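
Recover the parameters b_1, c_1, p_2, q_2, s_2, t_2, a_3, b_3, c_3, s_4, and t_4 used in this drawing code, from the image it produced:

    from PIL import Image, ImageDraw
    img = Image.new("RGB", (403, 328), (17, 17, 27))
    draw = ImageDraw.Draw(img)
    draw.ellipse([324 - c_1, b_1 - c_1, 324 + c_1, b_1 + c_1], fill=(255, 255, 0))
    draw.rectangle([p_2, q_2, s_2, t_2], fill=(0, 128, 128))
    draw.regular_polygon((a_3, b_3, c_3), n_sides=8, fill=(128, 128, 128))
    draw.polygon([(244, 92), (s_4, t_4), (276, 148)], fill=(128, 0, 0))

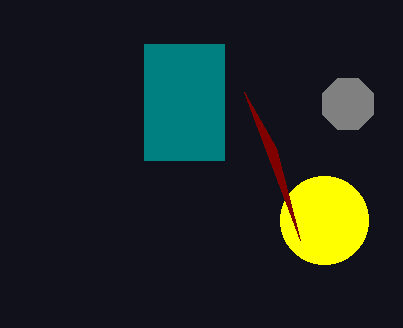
b_1 = 220
c_1 = 44
p_2 = 144
q_2 = 44
s_2 = 224
t_2 = 160
a_3 = 348
b_3 = 104
c_3 = 28
s_4 = 300
t_4 = 240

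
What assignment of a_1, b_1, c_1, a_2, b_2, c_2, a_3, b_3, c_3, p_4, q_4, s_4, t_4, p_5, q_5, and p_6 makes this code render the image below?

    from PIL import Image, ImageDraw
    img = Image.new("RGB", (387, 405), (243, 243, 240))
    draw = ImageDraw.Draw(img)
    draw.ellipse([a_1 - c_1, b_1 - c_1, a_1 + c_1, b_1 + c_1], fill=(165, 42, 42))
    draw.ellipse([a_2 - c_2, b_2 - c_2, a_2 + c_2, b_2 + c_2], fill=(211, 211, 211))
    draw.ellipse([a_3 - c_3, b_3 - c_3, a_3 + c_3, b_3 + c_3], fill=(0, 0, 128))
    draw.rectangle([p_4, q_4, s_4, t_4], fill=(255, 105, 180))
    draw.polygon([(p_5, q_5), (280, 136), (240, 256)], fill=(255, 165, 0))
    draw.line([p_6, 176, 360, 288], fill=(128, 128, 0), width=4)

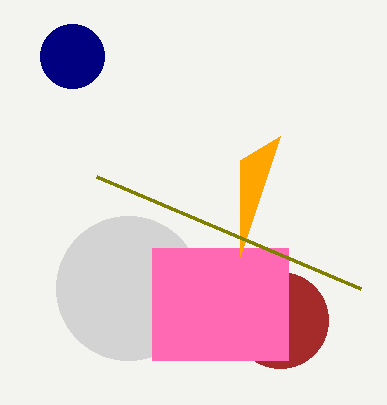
a_1 = 280, b_1 = 320, c_1 = 48, a_2 = 128, b_2 = 288, c_2 = 72, a_3 = 72, b_3 = 56, c_3 = 32, p_4 = 152, q_4 = 248, s_4 = 288, t_4 = 360, p_5 = 240, q_5 = 160, p_6 = 96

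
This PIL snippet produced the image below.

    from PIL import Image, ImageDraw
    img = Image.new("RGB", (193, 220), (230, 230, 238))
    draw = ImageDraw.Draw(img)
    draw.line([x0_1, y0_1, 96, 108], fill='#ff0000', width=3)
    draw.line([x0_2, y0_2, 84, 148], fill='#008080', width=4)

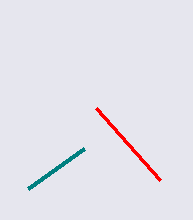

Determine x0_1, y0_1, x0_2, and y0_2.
x0_1 = 160, y0_1 = 180, x0_2 = 28, y0_2 = 188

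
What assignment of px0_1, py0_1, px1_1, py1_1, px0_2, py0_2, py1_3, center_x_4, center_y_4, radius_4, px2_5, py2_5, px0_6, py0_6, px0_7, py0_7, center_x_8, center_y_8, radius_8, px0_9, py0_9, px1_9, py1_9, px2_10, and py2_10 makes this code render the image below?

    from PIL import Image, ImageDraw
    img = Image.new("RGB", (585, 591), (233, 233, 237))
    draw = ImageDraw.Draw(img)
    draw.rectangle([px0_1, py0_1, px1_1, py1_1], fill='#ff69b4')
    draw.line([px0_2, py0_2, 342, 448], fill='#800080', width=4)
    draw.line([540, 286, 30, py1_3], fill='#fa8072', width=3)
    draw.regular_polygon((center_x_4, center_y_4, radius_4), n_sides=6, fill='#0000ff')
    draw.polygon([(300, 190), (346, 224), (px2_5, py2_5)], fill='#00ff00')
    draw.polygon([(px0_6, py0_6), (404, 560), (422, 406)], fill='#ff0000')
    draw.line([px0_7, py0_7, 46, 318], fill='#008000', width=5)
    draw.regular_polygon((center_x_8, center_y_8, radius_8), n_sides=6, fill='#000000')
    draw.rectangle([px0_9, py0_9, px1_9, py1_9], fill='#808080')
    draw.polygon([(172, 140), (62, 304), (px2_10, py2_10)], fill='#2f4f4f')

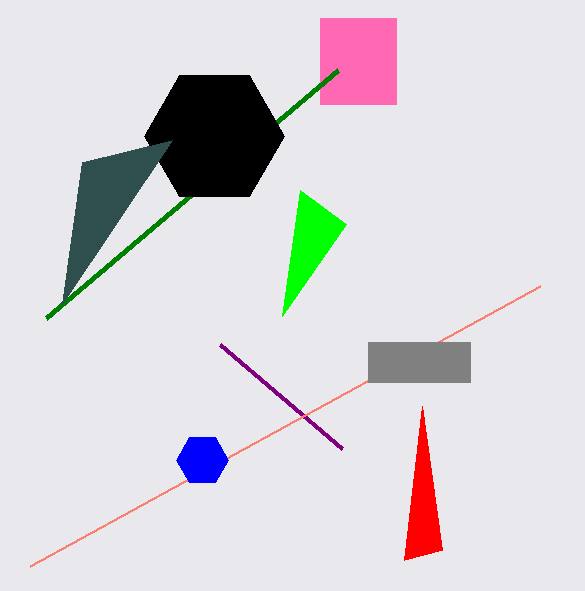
px0_1 = 320; py0_1 = 18; px1_1 = 396; py1_1 = 104; px0_2 = 220; py0_2 = 344; py1_3 = 566; center_x_4 = 202; center_y_4 = 460; radius_4 = 26; px2_5 = 282; py2_5 = 316; px0_6 = 442; py0_6 = 550; px0_7 = 338; py0_7 = 70; center_x_8 = 214; center_y_8 = 136; radius_8 = 70; px0_9 = 368; py0_9 = 342; px1_9 = 470; py1_9 = 382; px2_10 = 82; py2_10 = 162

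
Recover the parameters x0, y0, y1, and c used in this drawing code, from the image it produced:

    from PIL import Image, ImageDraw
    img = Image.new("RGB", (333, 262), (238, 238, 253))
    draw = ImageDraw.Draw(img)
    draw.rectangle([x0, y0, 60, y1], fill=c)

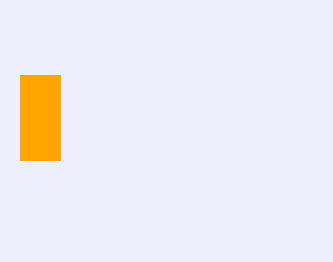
x0 = 20
y0 = 75
y1 = 160
c = 'orange'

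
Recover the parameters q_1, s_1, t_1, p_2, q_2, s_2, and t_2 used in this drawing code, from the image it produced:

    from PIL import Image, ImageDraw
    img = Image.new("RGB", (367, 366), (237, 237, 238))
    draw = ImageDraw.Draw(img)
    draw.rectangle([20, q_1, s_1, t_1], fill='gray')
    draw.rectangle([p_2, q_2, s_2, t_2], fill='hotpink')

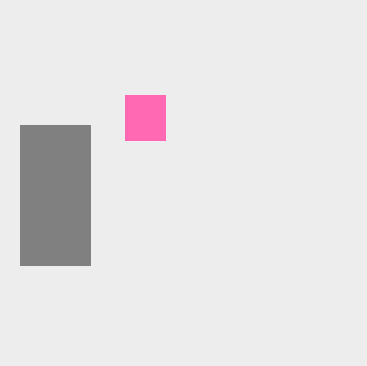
q_1 = 125; s_1 = 90; t_1 = 265; p_2 = 125; q_2 = 95; s_2 = 165; t_2 = 140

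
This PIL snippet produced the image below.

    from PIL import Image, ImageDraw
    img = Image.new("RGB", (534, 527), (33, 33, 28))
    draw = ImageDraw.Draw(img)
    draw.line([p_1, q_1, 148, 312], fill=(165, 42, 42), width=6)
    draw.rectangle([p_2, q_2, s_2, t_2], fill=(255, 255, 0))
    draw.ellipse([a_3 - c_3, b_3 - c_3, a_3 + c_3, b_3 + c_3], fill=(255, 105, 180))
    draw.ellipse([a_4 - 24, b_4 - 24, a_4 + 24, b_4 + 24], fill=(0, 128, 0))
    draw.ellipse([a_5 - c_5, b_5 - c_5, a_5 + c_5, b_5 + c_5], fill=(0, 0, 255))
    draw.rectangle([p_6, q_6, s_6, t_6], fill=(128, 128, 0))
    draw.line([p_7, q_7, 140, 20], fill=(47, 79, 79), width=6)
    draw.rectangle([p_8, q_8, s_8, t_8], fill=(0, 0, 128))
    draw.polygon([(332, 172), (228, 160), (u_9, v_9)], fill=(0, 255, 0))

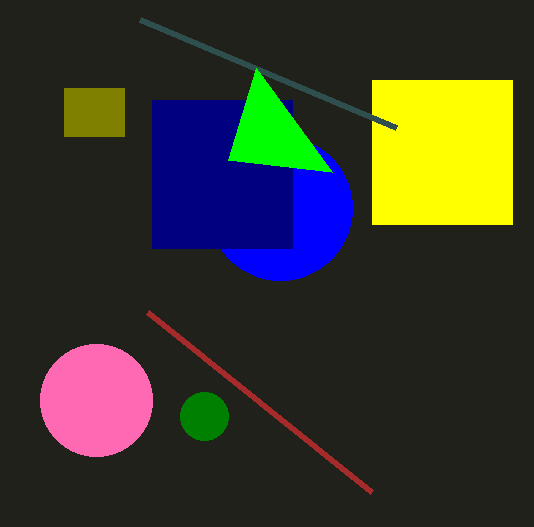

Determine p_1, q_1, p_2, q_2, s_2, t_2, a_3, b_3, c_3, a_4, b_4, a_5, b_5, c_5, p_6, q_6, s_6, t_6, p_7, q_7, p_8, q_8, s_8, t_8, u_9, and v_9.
p_1 = 372; q_1 = 492; p_2 = 372; q_2 = 80; s_2 = 512; t_2 = 224; a_3 = 96; b_3 = 400; c_3 = 56; a_4 = 204; b_4 = 416; a_5 = 280; b_5 = 208; c_5 = 72; p_6 = 64; q_6 = 88; s_6 = 124; t_6 = 136; p_7 = 396; q_7 = 128; p_8 = 152; q_8 = 100; s_8 = 292; t_8 = 248; u_9 = 256; v_9 = 68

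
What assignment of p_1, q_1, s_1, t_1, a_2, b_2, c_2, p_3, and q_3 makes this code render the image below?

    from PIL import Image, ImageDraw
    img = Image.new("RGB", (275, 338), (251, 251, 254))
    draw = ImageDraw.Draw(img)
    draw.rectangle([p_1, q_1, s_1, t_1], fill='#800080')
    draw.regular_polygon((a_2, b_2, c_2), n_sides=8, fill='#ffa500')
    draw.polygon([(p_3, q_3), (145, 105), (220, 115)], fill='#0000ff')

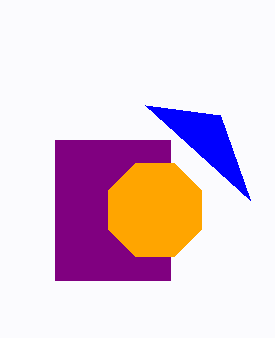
p_1 = 55, q_1 = 140, s_1 = 170, t_1 = 280, a_2 = 155, b_2 = 210, c_2 = 50, p_3 = 250, q_3 = 200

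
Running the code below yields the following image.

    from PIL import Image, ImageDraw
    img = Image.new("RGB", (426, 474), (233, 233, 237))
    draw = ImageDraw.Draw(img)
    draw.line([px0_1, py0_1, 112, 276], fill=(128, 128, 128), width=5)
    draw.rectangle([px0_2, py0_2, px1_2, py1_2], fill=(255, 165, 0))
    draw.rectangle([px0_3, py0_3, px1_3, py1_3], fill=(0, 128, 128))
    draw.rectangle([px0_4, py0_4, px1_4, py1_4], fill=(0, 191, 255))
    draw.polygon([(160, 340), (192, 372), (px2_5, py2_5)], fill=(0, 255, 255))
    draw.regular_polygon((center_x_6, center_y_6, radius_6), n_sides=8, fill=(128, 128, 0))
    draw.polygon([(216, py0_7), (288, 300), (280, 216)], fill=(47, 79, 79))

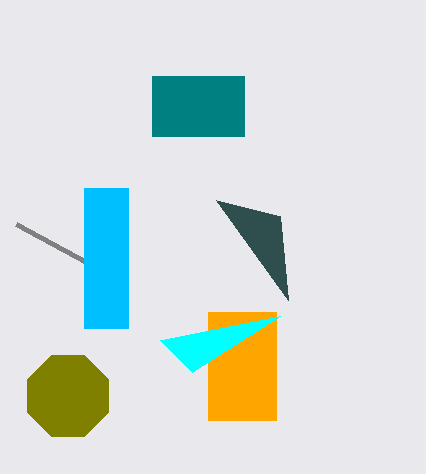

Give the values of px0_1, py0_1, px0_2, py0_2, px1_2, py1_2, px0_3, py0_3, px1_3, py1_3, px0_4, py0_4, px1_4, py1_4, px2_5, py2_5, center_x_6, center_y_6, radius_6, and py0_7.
px0_1 = 16; py0_1 = 224; px0_2 = 208; py0_2 = 312; px1_2 = 276; py1_2 = 420; px0_3 = 152; py0_3 = 76; px1_3 = 244; py1_3 = 136; px0_4 = 84; py0_4 = 188; px1_4 = 128; py1_4 = 328; px2_5 = 280; py2_5 = 316; center_x_6 = 68; center_y_6 = 396; radius_6 = 44; py0_7 = 200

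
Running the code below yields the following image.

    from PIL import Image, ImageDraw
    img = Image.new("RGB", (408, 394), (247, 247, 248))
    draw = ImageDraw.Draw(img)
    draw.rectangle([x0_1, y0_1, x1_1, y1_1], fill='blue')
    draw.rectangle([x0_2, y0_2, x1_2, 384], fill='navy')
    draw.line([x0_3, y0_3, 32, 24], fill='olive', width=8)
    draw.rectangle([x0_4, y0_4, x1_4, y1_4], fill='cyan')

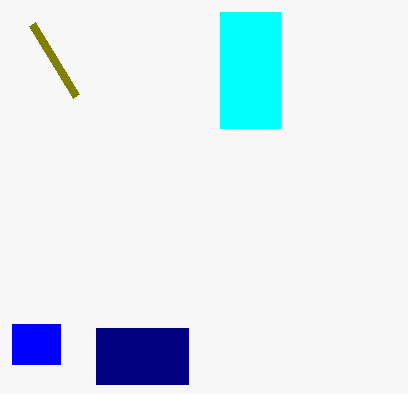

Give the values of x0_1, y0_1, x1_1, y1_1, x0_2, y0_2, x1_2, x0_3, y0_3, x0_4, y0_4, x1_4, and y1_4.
x0_1 = 12; y0_1 = 324; x1_1 = 60; y1_1 = 364; x0_2 = 96; y0_2 = 328; x1_2 = 188; x0_3 = 76; y0_3 = 96; x0_4 = 220; y0_4 = 12; x1_4 = 280; y1_4 = 128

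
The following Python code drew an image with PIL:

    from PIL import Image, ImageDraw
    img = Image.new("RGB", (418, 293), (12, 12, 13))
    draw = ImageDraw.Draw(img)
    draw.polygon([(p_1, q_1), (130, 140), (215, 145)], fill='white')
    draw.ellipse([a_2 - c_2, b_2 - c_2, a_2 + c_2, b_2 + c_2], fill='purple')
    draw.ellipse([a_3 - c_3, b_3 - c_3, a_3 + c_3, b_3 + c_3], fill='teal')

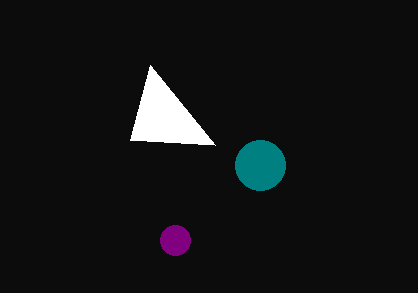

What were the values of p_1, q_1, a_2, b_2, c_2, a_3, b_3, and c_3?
p_1 = 150
q_1 = 65
a_2 = 175
b_2 = 240
c_2 = 15
a_3 = 260
b_3 = 165
c_3 = 25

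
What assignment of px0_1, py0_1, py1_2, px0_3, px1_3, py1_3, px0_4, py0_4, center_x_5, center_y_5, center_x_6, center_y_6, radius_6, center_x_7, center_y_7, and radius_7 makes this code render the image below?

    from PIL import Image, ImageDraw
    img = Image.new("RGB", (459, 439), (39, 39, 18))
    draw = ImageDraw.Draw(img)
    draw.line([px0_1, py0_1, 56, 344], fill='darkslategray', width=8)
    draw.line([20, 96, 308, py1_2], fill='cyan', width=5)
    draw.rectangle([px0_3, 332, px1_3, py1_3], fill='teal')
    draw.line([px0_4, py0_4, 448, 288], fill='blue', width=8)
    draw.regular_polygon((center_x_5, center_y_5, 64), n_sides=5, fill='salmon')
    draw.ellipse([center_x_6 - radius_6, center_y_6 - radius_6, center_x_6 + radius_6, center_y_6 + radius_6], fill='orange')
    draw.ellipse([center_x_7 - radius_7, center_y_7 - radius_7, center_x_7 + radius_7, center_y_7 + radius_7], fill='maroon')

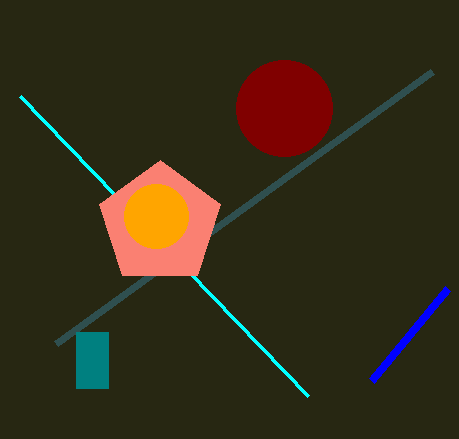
px0_1 = 432
py0_1 = 72
py1_2 = 396
px0_3 = 76
px1_3 = 108
py1_3 = 388
px0_4 = 372
py0_4 = 380
center_x_5 = 160
center_y_5 = 224
center_x_6 = 156
center_y_6 = 216
radius_6 = 32
center_x_7 = 284
center_y_7 = 108
radius_7 = 48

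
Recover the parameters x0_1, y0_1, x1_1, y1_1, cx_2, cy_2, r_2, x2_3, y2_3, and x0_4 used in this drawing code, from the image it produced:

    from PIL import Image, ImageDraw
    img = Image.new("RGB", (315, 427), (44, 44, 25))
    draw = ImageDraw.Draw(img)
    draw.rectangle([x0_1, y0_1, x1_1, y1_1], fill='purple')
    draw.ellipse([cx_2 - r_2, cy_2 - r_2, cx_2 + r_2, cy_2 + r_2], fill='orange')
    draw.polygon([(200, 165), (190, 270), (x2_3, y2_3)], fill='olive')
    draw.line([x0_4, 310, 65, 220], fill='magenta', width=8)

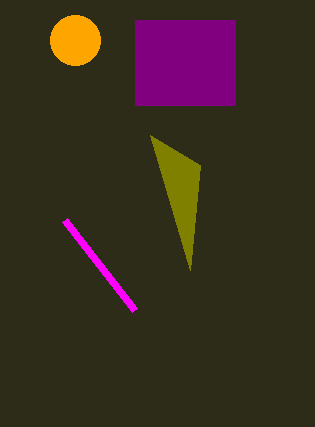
x0_1 = 135; y0_1 = 20; x1_1 = 235; y1_1 = 105; cx_2 = 75; cy_2 = 40; r_2 = 25; x2_3 = 150; y2_3 = 135; x0_4 = 135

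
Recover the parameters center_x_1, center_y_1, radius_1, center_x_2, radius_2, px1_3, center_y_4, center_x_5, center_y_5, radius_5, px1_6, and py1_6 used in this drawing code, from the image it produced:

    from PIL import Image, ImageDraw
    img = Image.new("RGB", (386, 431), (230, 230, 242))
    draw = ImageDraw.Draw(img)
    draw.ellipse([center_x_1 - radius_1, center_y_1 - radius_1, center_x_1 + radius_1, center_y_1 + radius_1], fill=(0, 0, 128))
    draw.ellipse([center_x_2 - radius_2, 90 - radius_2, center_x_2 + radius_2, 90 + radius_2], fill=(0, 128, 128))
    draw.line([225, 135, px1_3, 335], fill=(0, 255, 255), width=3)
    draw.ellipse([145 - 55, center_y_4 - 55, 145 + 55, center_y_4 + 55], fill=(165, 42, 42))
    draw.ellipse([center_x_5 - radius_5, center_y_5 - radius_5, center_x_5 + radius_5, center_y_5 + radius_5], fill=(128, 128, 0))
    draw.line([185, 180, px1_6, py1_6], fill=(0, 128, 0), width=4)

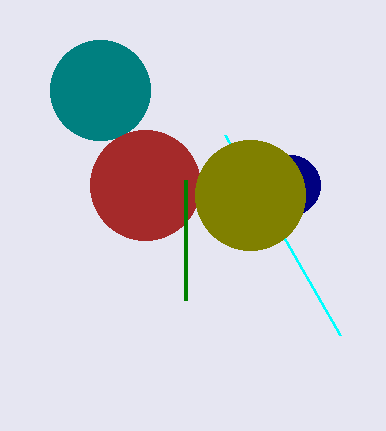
center_x_1 = 290; center_y_1 = 185; radius_1 = 30; center_x_2 = 100; radius_2 = 50; px1_3 = 340; center_y_4 = 185; center_x_5 = 250; center_y_5 = 195; radius_5 = 55; px1_6 = 185; py1_6 = 300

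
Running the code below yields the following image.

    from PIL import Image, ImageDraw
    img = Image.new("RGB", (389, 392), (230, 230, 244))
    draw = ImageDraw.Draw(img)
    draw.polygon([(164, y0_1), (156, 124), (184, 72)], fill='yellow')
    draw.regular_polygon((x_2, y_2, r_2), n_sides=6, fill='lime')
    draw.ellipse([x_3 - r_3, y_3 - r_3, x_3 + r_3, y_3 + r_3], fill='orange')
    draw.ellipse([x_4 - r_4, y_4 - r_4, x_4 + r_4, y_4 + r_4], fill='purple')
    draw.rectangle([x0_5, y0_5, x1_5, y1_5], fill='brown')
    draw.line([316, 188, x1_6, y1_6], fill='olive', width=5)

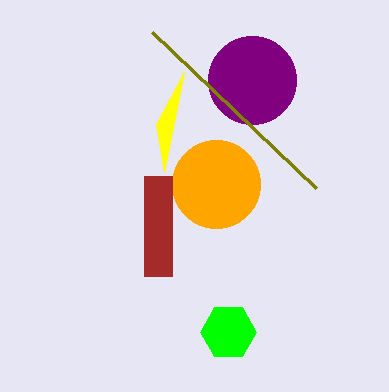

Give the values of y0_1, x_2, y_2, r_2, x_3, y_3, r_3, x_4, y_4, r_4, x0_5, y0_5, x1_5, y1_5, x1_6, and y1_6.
y0_1 = 172
x_2 = 228
y_2 = 332
r_2 = 28
x_3 = 216
y_3 = 184
r_3 = 44
x_4 = 252
y_4 = 80
r_4 = 44
x0_5 = 144
y0_5 = 176
x1_5 = 172
y1_5 = 276
x1_6 = 152
y1_6 = 32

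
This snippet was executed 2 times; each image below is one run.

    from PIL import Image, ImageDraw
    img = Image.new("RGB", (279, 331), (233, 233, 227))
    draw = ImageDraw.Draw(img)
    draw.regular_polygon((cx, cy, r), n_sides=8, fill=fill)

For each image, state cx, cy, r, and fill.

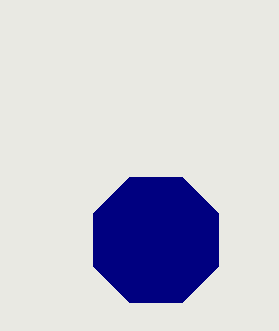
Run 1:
cx = 156, cy = 240, r = 68, fill = 'navy'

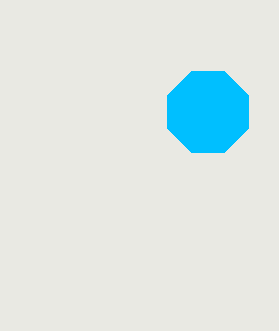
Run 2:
cx = 208; cy = 112; r = 44; fill = 'deepskyblue'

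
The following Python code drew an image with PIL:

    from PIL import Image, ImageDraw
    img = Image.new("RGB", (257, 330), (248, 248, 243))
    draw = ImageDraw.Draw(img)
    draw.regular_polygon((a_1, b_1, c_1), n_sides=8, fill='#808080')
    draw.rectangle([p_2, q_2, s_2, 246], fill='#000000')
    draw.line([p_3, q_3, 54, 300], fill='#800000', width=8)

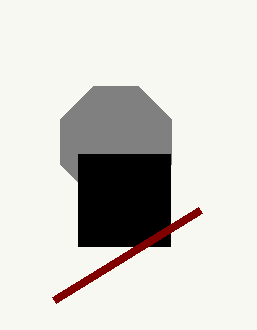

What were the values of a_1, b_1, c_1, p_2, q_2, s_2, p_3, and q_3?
a_1 = 116; b_1 = 142; c_1 = 60; p_2 = 78; q_2 = 154; s_2 = 170; p_3 = 200; q_3 = 210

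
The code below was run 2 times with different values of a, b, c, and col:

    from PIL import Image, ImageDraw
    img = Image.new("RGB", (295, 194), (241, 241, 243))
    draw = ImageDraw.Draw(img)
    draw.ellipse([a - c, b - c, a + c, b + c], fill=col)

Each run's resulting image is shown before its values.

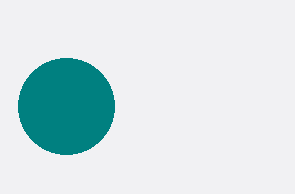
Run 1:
a = 66; b = 106; c = 48; col = 'teal'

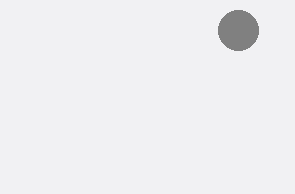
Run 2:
a = 238; b = 30; c = 20; col = 'gray'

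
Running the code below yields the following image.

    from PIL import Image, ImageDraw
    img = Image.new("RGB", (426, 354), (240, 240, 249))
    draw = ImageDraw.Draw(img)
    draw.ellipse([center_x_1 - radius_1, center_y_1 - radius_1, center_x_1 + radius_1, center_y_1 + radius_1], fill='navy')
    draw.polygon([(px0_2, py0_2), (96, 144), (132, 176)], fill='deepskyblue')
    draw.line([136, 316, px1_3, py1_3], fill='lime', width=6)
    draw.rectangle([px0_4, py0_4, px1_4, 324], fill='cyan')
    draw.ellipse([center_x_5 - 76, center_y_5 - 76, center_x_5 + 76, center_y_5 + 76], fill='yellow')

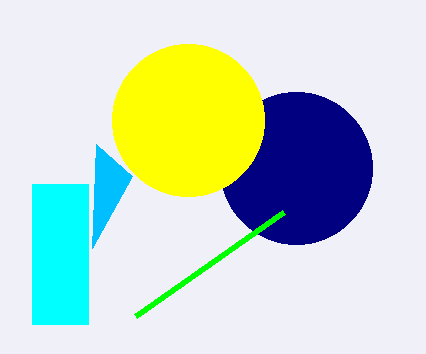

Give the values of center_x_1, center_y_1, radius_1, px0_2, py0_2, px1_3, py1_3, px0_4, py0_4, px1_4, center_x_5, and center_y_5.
center_x_1 = 296; center_y_1 = 168; radius_1 = 76; px0_2 = 92; py0_2 = 248; px1_3 = 284; py1_3 = 212; px0_4 = 32; py0_4 = 184; px1_4 = 88; center_x_5 = 188; center_y_5 = 120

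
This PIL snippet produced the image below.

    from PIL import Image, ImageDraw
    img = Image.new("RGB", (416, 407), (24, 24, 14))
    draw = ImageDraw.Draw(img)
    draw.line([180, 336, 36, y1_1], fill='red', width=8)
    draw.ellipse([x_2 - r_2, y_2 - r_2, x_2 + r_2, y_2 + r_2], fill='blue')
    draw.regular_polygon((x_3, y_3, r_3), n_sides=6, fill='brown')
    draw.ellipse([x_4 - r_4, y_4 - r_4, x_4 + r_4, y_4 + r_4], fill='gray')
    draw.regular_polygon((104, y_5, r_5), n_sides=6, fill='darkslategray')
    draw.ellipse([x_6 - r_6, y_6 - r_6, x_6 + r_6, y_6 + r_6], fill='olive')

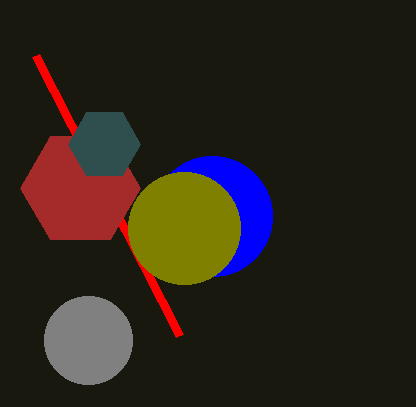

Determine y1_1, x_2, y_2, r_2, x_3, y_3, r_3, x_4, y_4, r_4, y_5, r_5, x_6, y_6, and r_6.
y1_1 = 56; x_2 = 212; y_2 = 216; r_2 = 60; x_3 = 80; y_3 = 188; r_3 = 60; x_4 = 88; y_4 = 340; r_4 = 44; y_5 = 144; r_5 = 36; x_6 = 184; y_6 = 228; r_6 = 56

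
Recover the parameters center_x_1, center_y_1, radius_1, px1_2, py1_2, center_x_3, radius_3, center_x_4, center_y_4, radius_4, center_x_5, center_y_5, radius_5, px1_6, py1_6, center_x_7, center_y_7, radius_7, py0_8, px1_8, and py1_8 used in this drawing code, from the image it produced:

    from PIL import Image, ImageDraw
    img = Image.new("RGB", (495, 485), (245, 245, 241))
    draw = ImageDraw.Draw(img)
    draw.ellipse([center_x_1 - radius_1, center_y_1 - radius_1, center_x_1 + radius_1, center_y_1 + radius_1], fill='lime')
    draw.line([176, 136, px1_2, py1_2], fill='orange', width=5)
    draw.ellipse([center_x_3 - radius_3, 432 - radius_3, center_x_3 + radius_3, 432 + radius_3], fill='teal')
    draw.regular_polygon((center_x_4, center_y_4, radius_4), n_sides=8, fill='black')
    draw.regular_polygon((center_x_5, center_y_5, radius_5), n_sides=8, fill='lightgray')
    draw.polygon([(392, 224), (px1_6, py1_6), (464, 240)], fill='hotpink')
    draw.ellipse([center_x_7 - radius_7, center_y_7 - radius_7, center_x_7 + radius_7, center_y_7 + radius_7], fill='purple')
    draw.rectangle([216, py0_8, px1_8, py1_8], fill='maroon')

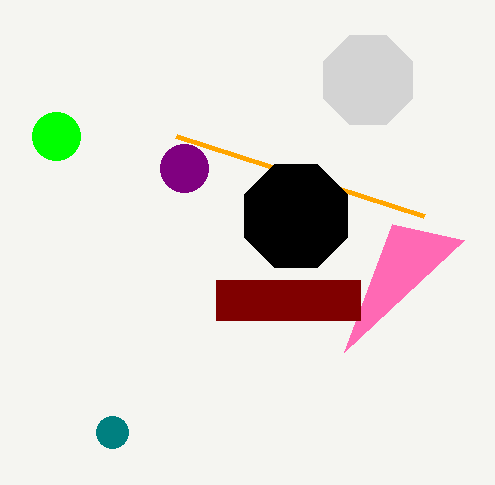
center_x_1 = 56, center_y_1 = 136, radius_1 = 24, px1_2 = 424, py1_2 = 216, center_x_3 = 112, radius_3 = 16, center_x_4 = 296, center_y_4 = 216, radius_4 = 56, center_x_5 = 368, center_y_5 = 80, radius_5 = 48, px1_6 = 344, py1_6 = 352, center_x_7 = 184, center_y_7 = 168, radius_7 = 24, py0_8 = 280, px1_8 = 360, py1_8 = 320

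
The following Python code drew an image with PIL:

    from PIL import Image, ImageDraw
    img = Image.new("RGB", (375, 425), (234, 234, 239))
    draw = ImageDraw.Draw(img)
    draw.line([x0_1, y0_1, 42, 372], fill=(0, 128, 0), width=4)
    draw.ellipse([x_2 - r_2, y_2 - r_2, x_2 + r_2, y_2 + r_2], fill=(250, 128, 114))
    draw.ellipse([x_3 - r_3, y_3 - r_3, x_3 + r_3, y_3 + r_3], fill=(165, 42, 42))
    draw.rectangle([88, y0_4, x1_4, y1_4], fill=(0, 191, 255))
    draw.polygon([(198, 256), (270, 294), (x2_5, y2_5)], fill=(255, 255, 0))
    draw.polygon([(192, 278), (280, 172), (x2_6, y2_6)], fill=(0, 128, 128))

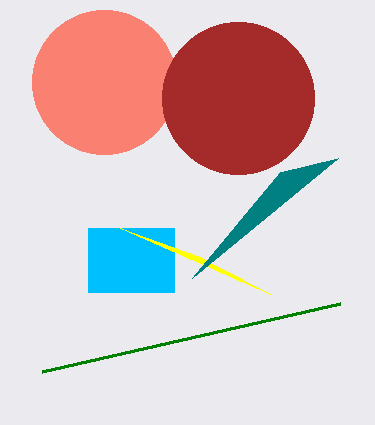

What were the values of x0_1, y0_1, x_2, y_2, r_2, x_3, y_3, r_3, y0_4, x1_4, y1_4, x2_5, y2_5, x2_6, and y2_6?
x0_1 = 340
y0_1 = 304
x_2 = 104
y_2 = 82
r_2 = 72
x_3 = 238
y_3 = 98
r_3 = 76
y0_4 = 228
x1_4 = 174
y1_4 = 292
x2_5 = 120
y2_5 = 228
x2_6 = 338
y2_6 = 158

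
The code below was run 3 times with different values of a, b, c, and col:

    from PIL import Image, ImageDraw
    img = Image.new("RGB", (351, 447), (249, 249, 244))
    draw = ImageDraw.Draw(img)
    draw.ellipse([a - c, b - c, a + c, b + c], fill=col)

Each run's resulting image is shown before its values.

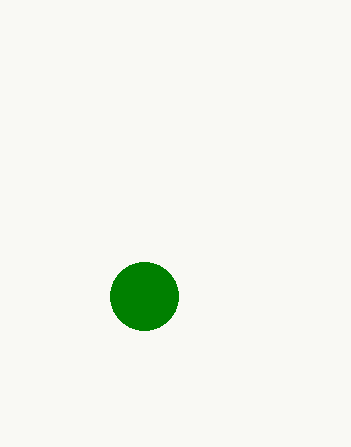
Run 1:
a = 144
b = 296
c = 34
col = 'green'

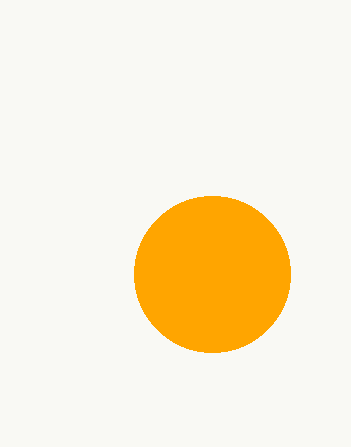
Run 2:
a = 212; b = 274; c = 78; col = 'orange'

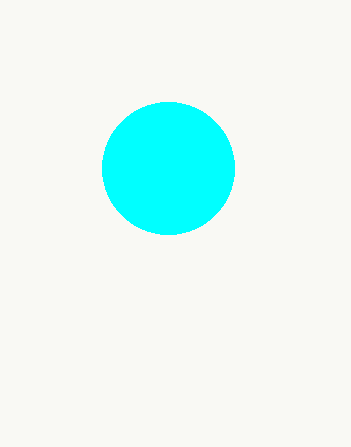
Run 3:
a = 168, b = 168, c = 66, col = 'cyan'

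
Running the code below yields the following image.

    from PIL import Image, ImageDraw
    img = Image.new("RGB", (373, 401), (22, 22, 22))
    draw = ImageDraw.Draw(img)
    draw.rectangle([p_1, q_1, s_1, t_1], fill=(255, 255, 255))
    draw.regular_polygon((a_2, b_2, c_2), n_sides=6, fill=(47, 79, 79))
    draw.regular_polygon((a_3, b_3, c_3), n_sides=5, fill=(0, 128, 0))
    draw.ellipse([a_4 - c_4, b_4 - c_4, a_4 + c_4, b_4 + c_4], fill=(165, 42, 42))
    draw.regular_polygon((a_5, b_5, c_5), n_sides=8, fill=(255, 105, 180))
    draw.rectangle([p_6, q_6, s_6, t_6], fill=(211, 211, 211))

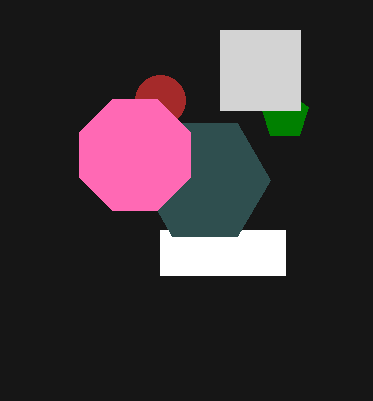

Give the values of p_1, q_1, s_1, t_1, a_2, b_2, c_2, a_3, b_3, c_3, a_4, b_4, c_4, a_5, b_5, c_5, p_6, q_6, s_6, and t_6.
p_1 = 160; q_1 = 230; s_1 = 285; t_1 = 275; a_2 = 205; b_2 = 180; c_2 = 65; a_3 = 285; b_3 = 115; c_3 = 25; a_4 = 160; b_4 = 100; c_4 = 25; a_5 = 135; b_5 = 155; c_5 = 60; p_6 = 220; q_6 = 30; s_6 = 300; t_6 = 110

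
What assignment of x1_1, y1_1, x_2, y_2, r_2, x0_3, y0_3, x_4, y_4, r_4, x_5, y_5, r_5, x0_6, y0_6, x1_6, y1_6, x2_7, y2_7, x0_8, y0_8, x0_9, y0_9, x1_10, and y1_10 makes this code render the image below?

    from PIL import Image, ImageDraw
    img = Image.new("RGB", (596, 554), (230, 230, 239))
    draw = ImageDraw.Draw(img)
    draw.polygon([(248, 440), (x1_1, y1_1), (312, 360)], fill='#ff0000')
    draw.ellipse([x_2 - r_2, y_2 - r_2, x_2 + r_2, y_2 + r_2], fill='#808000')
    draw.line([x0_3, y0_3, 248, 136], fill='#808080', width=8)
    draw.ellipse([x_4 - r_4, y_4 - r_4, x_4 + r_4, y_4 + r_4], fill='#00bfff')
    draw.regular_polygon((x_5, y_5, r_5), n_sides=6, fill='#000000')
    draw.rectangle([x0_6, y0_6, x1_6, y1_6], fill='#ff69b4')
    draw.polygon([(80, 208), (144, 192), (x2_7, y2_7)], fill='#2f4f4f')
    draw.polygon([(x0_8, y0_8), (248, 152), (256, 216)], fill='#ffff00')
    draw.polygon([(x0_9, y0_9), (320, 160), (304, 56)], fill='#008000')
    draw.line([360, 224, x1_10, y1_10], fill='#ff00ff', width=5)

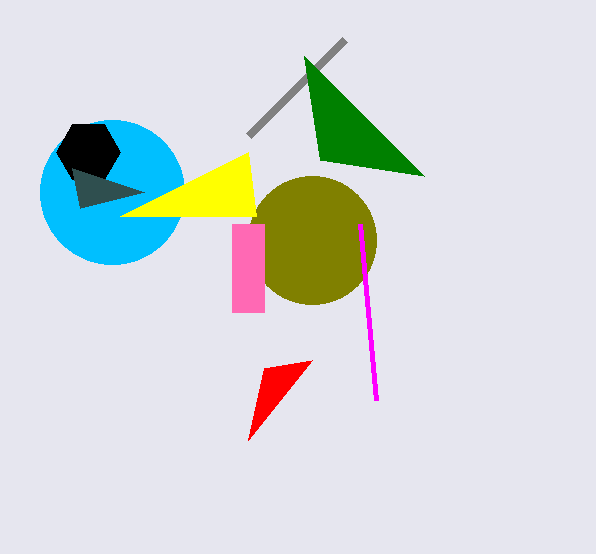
x1_1 = 264; y1_1 = 368; x_2 = 312; y_2 = 240; r_2 = 64; x0_3 = 344; y0_3 = 40; x_4 = 112; y_4 = 192; r_4 = 72; x_5 = 88; y_5 = 152; r_5 = 32; x0_6 = 232; y0_6 = 224; x1_6 = 264; y1_6 = 312; x2_7 = 72; y2_7 = 168; x0_8 = 120; y0_8 = 216; x0_9 = 424; y0_9 = 176; x1_10 = 376; y1_10 = 400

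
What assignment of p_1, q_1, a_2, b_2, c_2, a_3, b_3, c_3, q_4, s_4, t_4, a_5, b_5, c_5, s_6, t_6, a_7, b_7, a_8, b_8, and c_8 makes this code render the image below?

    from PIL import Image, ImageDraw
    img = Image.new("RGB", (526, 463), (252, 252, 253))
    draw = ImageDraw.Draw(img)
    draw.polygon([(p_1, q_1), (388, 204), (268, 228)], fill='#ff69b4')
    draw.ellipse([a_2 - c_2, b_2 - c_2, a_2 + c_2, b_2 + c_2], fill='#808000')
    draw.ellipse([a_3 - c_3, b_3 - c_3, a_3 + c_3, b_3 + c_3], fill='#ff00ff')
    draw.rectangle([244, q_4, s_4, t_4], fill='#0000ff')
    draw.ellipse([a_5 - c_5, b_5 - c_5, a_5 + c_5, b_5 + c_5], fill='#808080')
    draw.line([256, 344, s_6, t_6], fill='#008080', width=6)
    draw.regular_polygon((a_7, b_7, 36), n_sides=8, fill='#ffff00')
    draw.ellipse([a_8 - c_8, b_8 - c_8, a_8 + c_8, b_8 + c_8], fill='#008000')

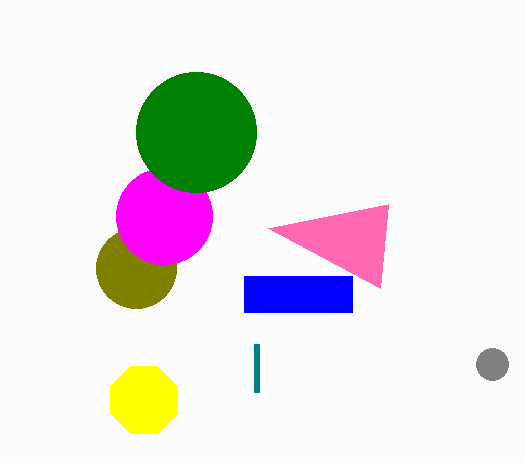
p_1 = 380
q_1 = 288
a_2 = 136
b_2 = 268
c_2 = 40
a_3 = 164
b_3 = 216
c_3 = 48
q_4 = 276
s_4 = 352
t_4 = 312
a_5 = 492
b_5 = 364
c_5 = 16
s_6 = 256
t_6 = 392
a_7 = 144
b_7 = 400
a_8 = 196
b_8 = 132
c_8 = 60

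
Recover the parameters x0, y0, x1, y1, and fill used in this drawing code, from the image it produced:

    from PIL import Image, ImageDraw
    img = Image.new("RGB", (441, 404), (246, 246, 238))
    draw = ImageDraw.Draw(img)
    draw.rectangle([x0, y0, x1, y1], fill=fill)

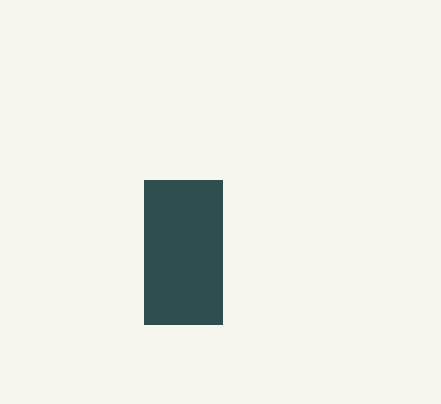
x0 = 144
y0 = 180
x1 = 222
y1 = 324
fill = 'darkslategray'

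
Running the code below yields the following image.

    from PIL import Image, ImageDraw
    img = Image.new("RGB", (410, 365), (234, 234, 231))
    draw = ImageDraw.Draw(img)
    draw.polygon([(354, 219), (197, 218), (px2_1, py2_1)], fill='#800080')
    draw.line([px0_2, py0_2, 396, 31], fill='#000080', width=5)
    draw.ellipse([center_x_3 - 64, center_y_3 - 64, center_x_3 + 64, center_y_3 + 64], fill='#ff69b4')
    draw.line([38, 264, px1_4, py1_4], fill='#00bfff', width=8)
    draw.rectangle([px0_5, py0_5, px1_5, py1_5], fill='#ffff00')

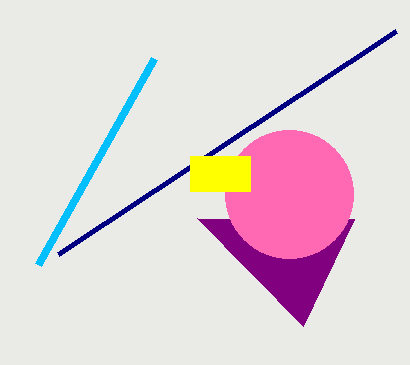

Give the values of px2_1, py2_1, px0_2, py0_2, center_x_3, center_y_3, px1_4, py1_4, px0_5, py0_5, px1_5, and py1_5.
px2_1 = 303; py2_1 = 326; px0_2 = 58; py0_2 = 254; center_x_3 = 289; center_y_3 = 194; px1_4 = 154; py1_4 = 58; px0_5 = 190; py0_5 = 156; px1_5 = 250; py1_5 = 191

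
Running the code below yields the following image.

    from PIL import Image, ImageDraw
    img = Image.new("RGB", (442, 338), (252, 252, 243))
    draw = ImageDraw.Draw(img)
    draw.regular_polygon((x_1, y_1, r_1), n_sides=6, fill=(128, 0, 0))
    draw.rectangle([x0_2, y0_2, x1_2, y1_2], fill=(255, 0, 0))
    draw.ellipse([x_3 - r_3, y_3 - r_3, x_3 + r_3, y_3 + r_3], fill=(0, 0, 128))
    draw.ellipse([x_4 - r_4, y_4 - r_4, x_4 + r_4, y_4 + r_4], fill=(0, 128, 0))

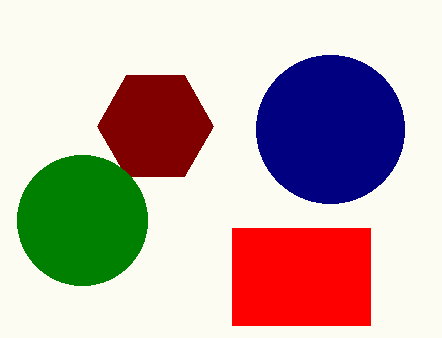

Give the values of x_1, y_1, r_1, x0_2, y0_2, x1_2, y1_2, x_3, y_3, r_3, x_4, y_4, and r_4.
x_1 = 155; y_1 = 126; r_1 = 58; x0_2 = 232; y0_2 = 228; x1_2 = 370; y1_2 = 325; x_3 = 330; y_3 = 129; r_3 = 74; x_4 = 82; y_4 = 220; r_4 = 65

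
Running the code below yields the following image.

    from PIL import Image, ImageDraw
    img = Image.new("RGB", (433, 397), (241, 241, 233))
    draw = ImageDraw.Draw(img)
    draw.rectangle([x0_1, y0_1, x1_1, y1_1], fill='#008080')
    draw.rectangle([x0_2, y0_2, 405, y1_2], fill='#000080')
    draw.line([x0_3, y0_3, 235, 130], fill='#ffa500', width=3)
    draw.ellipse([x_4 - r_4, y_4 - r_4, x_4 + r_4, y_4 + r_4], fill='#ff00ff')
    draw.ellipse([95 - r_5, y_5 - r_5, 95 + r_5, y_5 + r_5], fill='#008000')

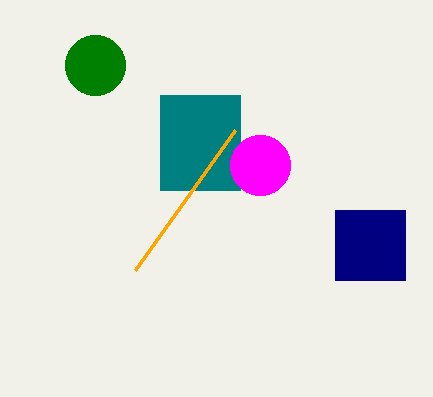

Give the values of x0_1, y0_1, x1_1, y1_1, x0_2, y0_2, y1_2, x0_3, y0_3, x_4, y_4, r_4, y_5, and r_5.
x0_1 = 160, y0_1 = 95, x1_1 = 240, y1_1 = 190, x0_2 = 335, y0_2 = 210, y1_2 = 280, x0_3 = 135, y0_3 = 270, x_4 = 260, y_4 = 165, r_4 = 30, y_5 = 65, r_5 = 30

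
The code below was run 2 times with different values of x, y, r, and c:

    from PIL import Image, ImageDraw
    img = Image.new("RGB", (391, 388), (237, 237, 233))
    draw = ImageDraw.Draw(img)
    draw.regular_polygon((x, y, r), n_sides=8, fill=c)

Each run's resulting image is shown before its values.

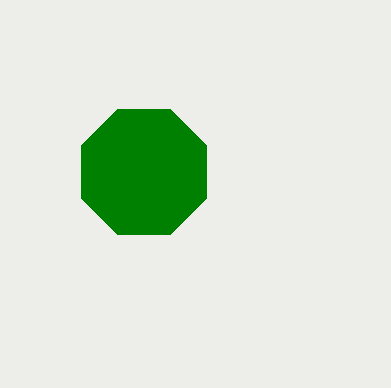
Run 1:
x = 144
y = 172
r = 68
c = 'green'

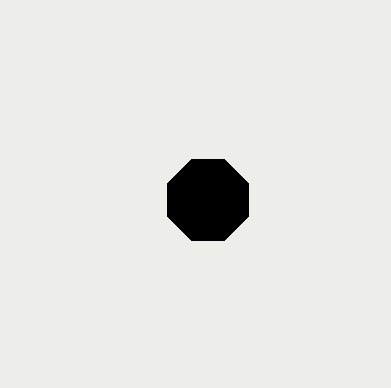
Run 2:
x = 208, y = 200, r = 44, c = 'black'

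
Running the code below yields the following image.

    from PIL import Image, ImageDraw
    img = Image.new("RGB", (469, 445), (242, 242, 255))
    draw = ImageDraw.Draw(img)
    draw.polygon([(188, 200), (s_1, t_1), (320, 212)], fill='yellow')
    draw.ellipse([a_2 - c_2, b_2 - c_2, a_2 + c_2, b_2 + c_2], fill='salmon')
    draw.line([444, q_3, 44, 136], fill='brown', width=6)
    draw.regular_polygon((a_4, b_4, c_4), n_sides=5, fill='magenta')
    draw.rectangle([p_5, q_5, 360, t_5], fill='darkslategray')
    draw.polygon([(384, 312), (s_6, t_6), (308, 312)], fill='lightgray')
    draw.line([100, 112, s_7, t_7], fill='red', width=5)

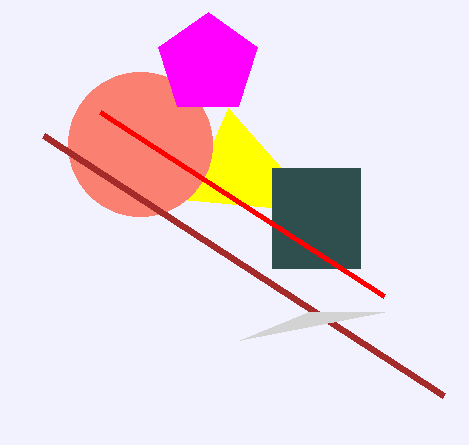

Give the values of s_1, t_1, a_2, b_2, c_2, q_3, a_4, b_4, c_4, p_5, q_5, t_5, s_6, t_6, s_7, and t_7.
s_1 = 228; t_1 = 108; a_2 = 140; b_2 = 144; c_2 = 72; q_3 = 396; a_4 = 208; b_4 = 64; c_4 = 52; p_5 = 272; q_5 = 168; t_5 = 268; s_6 = 240; t_6 = 340; s_7 = 384; t_7 = 296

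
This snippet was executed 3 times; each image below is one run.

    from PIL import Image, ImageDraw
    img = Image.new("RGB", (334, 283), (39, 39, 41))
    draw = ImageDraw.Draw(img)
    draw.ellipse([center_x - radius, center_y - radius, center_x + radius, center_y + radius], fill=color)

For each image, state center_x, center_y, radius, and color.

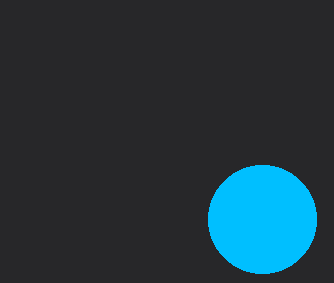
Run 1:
center_x = 262
center_y = 219
radius = 54
color = 'deepskyblue'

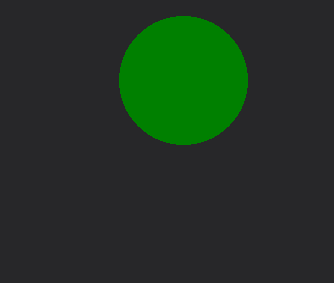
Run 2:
center_x = 183
center_y = 80
radius = 64
color = 'green'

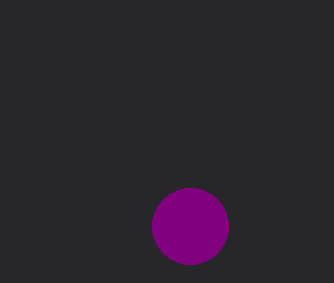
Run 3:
center_x = 190; center_y = 226; radius = 38; color = 'purple'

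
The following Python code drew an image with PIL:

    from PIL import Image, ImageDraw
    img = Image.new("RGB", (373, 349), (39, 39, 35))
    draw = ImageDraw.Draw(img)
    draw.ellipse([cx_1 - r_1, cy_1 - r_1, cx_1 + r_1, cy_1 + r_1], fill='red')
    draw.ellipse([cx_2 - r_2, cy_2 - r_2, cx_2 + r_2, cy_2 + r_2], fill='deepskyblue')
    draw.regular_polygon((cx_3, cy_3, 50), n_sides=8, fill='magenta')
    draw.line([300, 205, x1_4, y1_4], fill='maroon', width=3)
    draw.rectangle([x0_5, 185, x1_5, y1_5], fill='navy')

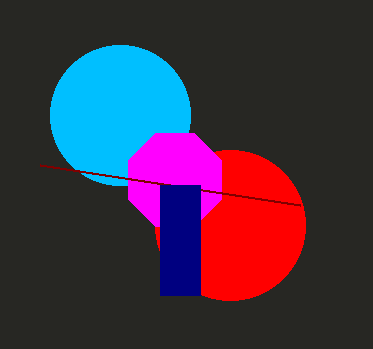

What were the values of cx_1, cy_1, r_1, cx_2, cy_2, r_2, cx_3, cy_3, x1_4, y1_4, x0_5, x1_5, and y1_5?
cx_1 = 230
cy_1 = 225
r_1 = 75
cx_2 = 120
cy_2 = 115
r_2 = 70
cx_3 = 175
cy_3 = 180
x1_4 = 40
y1_4 = 165
x0_5 = 160
x1_5 = 200
y1_5 = 295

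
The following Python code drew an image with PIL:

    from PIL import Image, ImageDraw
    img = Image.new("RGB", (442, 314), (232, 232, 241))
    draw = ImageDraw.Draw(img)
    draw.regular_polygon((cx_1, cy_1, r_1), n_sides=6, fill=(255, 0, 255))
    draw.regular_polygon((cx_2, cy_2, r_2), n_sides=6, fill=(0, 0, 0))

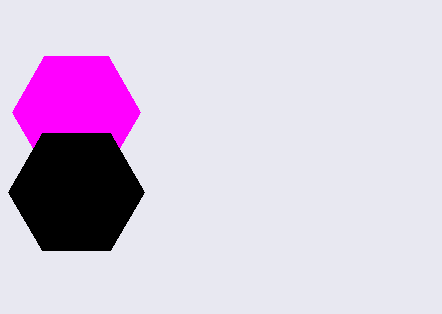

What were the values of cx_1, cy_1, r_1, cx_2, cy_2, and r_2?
cx_1 = 76
cy_1 = 112
r_1 = 64
cx_2 = 76
cy_2 = 192
r_2 = 68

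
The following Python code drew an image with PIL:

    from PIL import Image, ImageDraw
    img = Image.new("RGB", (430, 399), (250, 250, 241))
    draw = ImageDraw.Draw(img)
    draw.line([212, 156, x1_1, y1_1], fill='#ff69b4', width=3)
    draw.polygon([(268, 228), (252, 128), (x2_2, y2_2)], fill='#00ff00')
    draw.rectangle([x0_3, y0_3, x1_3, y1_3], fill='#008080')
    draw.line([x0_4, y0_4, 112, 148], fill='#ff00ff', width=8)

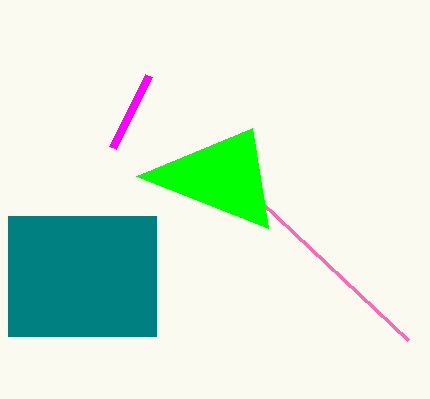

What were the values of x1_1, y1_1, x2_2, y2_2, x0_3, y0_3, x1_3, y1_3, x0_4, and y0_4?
x1_1 = 408
y1_1 = 340
x2_2 = 136
y2_2 = 176
x0_3 = 8
y0_3 = 216
x1_3 = 156
y1_3 = 336
x0_4 = 148
y0_4 = 76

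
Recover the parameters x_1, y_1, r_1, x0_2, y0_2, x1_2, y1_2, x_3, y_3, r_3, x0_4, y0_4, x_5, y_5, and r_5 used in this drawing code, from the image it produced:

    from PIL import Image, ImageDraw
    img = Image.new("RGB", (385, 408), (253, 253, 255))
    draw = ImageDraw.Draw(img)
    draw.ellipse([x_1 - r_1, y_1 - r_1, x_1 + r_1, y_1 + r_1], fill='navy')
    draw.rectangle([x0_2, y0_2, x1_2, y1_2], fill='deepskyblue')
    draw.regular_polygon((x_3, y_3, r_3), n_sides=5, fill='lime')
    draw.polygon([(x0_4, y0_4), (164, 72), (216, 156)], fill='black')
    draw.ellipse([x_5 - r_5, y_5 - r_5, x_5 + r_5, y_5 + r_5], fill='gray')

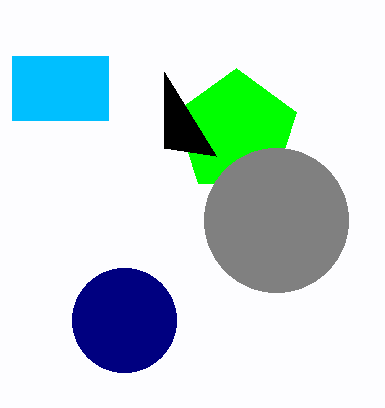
x_1 = 124; y_1 = 320; r_1 = 52; x0_2 = 12; y0_2 = 56; x1_2 = 108; y1_2 = 120; x_3 = 236; y_3 = 132; r_3 = 64; x0_4 = 164; y0_4 = 148; x_5 = 276; y_5 = 220; r_5 = 72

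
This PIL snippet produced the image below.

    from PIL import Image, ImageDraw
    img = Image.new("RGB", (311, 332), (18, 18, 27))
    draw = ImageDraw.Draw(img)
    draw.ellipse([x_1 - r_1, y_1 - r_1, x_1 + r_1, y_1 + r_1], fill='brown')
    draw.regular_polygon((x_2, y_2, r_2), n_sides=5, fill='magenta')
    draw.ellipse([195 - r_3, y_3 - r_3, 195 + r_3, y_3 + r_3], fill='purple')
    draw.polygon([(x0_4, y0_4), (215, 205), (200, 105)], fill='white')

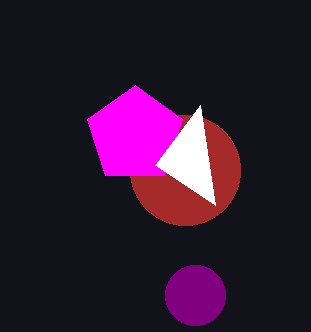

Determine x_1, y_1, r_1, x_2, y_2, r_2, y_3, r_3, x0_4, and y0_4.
x_1 = 185, y_1 = 170, r_1 = 55, x_2 = 135, y_2 = 135, r_2 = 50, y_3 = 295, r_3 = 30, x0_4 = 155, y0_4 = 165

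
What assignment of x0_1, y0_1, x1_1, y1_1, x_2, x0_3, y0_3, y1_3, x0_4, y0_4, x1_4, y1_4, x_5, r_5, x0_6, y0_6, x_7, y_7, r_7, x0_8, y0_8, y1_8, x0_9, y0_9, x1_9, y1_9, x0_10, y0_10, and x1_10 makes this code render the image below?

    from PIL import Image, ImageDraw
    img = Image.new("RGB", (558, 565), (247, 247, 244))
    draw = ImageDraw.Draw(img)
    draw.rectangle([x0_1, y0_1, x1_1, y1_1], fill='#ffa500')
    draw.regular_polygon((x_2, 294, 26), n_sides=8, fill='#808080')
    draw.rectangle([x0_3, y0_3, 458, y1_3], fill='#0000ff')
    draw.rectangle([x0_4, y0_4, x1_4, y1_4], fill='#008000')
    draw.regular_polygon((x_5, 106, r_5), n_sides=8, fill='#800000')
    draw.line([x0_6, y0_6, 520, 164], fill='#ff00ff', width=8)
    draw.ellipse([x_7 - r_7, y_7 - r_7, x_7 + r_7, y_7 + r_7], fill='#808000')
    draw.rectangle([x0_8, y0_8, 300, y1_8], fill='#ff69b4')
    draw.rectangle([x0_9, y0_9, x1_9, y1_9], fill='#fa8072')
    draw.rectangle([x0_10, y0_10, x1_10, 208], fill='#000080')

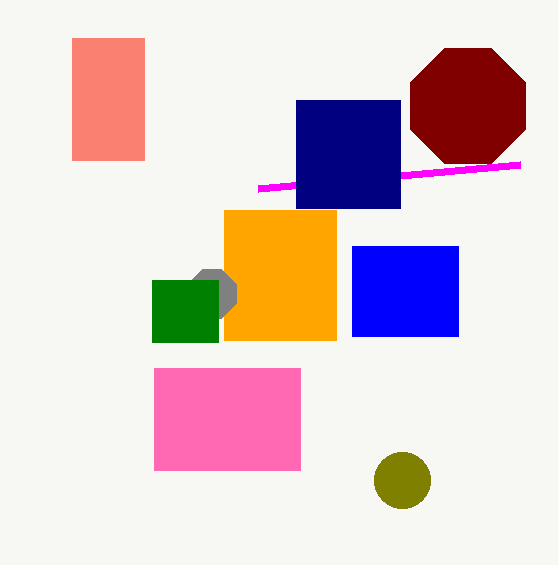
x0_1 = 224, y0_1 = 210, x1_1 = 336, y1_1 = 340, x_2 = 212, x0_3 = 352, y0_3 = 246, y1_3 = 336, x0_4 = 152, y0_4 = 280, x1_4 = 218, y1_4 = 342, x_5 = 468, r_5 = 62, x0_6 = 258, y0_6 = 188, x_7 = 402, y_7 = 480, r_7 = 28, x0_8 = 154, y0_8 = 368, y1_8 = 470, x0_9 = 72, y0_9 = 38, x1_9 = 144, y1_9 = 160, x0_10 = 296, y0_10 = 100, x1_10 = 400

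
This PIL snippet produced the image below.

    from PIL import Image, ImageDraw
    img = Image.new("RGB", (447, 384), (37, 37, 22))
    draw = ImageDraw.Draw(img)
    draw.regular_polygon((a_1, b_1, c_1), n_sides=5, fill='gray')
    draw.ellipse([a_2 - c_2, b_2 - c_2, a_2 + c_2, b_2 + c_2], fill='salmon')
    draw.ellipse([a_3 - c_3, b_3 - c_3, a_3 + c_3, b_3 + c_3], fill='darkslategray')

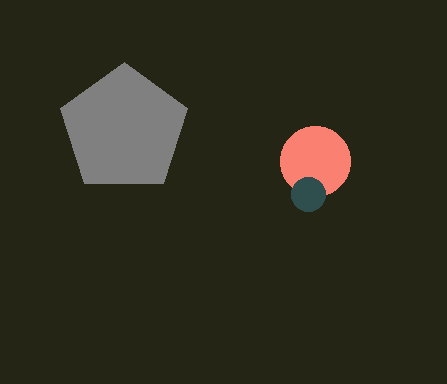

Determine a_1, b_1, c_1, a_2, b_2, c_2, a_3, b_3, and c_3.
a_1 = 124
b_1 = 129
c_1 = 67
a_2 = 315
b_2 = 161
c_2 = 35
a_3 = 308
b_3 = 194
c_3 = 17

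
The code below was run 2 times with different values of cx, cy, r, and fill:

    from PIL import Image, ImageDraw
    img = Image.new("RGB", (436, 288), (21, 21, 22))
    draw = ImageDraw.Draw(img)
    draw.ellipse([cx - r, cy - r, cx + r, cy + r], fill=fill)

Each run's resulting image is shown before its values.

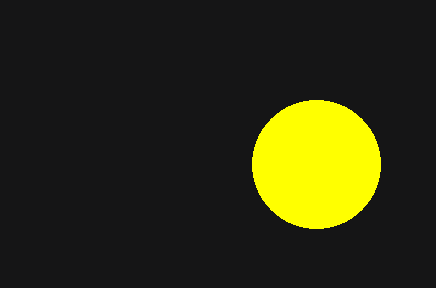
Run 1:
cx = 316; cy = 164; r = 64; fill = 'yellow'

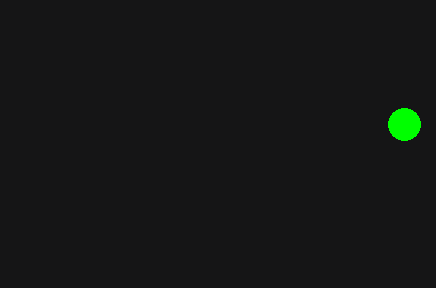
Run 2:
cx = 404; cy = 124; r = 16; fill = 'lime'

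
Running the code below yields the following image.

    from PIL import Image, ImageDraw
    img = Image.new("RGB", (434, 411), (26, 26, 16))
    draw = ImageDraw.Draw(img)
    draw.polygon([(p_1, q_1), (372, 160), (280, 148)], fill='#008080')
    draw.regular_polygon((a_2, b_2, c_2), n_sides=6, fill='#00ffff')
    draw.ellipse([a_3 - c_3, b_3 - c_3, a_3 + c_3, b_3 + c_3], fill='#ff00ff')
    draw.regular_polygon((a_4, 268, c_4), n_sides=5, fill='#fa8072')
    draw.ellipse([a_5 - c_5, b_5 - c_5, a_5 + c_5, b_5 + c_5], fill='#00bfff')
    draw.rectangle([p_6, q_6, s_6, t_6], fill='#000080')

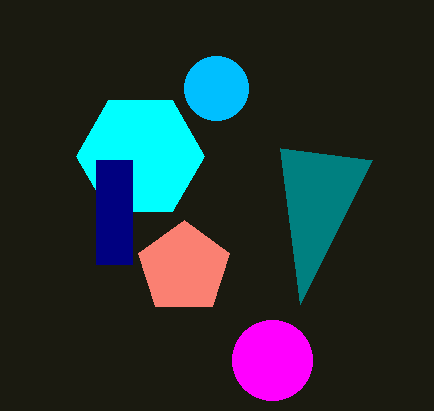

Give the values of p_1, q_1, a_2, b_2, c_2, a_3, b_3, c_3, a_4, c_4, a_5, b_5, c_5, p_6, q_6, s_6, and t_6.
p_1 = 300, q_1 = 304, a_2 = 140, b_2 = 156, c_2 = 64, a_3 = 272, b_3 = 360, c_3 = 40, a_4 = 184, c_4 = 48, a_5 = 216, b_5 = 88, c_5 = 32, p_6 = 96, q_6 = 160, s_6 = 132, t_6 = 264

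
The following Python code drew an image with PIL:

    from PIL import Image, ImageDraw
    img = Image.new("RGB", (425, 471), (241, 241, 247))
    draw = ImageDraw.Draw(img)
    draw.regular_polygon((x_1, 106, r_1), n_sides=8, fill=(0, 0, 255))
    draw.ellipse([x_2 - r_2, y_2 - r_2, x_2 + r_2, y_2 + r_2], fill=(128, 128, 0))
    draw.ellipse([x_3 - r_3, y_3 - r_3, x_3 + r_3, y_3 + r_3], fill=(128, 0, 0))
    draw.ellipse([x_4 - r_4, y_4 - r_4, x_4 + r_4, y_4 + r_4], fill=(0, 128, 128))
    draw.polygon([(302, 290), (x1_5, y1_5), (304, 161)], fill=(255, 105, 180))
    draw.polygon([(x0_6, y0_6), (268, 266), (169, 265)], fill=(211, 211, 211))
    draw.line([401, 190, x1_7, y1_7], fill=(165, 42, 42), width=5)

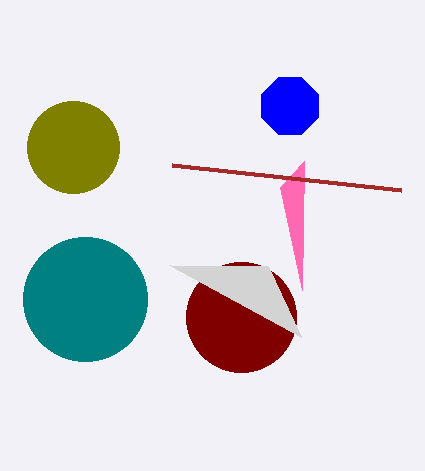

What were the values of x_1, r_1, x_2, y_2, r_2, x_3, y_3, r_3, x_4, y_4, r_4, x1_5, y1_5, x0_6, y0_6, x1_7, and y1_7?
x_1 = 290
r_1 = 31
x_2 = 73
y_2 = 147
r_2 = 46
x_3 = 241
y_3 = 317
r_3 = 55
x_4 = 85
y_4 = 299
r_4 = 62
x1_5 = 280
y1_5 = 187
x0_6 = 301
y0_6 = 337
x1_7 = 172
y1_7 = 165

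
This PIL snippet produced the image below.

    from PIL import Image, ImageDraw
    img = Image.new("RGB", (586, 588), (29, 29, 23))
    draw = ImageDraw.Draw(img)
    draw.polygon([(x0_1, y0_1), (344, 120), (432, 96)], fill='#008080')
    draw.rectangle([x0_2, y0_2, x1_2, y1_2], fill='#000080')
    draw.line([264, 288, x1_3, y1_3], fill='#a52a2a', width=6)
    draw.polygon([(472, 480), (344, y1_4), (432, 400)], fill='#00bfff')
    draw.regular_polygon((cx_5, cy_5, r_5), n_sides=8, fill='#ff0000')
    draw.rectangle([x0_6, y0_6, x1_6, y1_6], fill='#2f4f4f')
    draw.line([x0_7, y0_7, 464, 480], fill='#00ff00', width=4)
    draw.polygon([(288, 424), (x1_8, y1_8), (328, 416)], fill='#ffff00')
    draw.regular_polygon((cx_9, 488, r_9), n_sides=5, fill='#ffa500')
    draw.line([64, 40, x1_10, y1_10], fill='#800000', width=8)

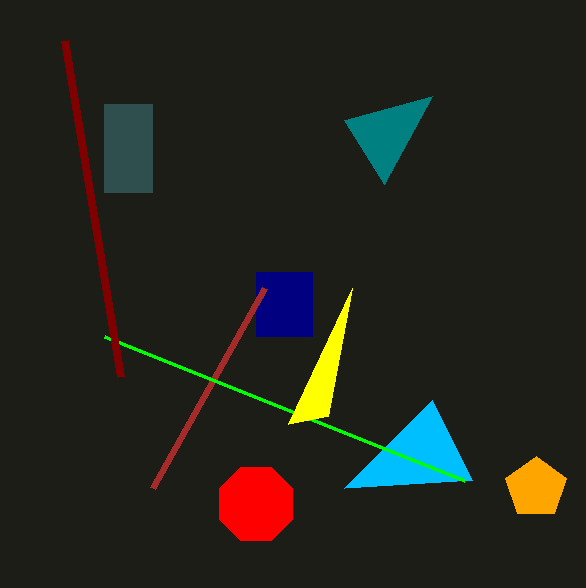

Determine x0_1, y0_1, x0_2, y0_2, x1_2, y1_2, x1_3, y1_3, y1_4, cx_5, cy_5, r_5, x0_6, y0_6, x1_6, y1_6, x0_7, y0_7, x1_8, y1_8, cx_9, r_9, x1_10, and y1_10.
x0_1 = 384; y0_1 = 184; x0_2 = 256; y0_2 = 272; x1_2 = 312; y1_2 = 336; x1_3 = 152; y1_3 = 488; y1_4 = 488; cx_5 = 256; cy_5 = 504; r_5 = 40; x0_6 = 104; y0_6 = 104; x1_6 = 152; y1_6 = 192; x0_7 = 104; y0_7 = 336; x1_8 = 352; y1_8 = 288; cx_9 = 536; r_9 = 32; x1_10 = 120; y1_10 = 376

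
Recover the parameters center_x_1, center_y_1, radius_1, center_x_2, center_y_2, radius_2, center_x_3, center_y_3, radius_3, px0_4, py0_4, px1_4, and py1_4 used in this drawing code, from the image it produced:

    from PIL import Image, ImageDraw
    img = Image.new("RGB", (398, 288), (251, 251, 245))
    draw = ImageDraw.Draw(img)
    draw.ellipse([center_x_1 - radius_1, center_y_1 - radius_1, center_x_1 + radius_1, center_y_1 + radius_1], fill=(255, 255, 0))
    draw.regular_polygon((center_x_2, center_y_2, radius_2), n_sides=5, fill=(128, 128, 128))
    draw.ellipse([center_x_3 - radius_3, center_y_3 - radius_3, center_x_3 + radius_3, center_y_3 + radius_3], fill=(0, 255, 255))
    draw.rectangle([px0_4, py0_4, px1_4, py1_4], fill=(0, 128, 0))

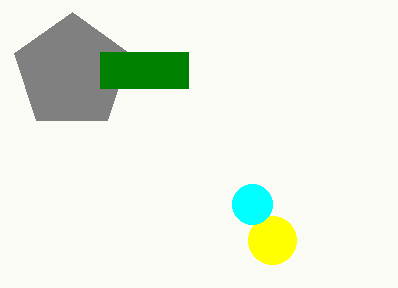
center_x_1 = 272
center_y_1 = 240
radius_1 = 24
center_x_2 = 72
center_y_2 = 72
radius_2 = 60
center_x_3 = 252
center_y_3 = 204
radius_3 = 20
px0_4 = 100
py0_4 = 52
px1_4 = 188
py1_4 = 88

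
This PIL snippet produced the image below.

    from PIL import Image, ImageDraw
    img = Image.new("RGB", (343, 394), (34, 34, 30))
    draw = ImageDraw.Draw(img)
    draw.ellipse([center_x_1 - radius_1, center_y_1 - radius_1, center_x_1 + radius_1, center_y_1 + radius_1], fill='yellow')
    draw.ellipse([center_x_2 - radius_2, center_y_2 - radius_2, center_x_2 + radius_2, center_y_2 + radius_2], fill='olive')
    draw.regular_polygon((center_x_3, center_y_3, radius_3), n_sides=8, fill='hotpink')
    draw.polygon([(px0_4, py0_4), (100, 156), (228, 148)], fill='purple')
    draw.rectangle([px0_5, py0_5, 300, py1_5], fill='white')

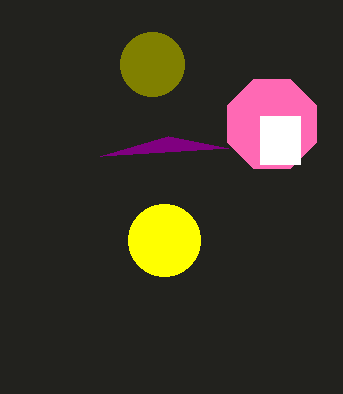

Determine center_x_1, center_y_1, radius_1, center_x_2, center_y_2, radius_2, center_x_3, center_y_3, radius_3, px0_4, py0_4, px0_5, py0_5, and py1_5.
center_x_1 = 164; center_y_1 = 240; radius_1 = 36; center_x_2 = 152; center_y_2 = 64; radius_2 = 32; center_x_3 = 272; center_y_3 = 124; radius_3 = 48; px0_4 = 168; py0_4 = 136; px0_5 = 260; py0_5 = 116; py1_5 = 164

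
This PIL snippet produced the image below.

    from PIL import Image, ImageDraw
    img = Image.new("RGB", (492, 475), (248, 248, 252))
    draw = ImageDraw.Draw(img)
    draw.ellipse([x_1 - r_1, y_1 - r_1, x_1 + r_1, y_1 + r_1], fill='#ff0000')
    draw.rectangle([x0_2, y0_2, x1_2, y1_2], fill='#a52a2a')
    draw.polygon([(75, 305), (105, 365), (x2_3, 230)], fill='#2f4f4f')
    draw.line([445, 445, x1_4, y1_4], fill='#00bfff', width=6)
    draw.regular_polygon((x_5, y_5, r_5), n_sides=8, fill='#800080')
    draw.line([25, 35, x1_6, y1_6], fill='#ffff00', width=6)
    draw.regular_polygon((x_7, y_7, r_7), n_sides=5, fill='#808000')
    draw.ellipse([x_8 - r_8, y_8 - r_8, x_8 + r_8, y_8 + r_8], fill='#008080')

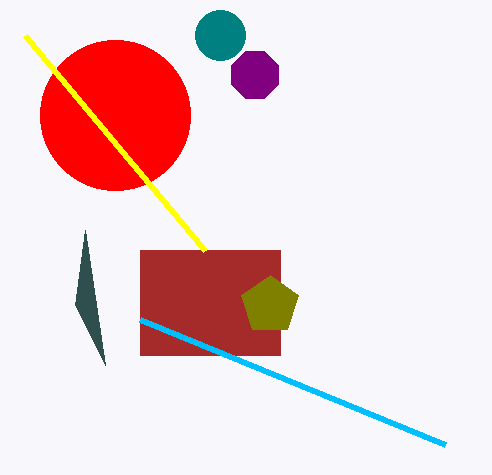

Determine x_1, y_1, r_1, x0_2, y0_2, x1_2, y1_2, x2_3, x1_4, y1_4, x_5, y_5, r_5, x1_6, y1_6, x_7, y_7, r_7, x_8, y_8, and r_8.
x_1 = 115, y_1 = 115, r_1 = 75, x0_2 = 140, y0_2 = 250, x1_2 = 280, y1_2 = 355, x2_3 = 85, x1_4 = 140, y1_4 = 320, x_5 = 255, y_5 = 75, r_5 = 25, x1_6 = 205, y1_6 = 250, x_7 = 270, y_7 = 305, r_7 = 30, x_8 = 220, y_8 = 35, r_8 = 25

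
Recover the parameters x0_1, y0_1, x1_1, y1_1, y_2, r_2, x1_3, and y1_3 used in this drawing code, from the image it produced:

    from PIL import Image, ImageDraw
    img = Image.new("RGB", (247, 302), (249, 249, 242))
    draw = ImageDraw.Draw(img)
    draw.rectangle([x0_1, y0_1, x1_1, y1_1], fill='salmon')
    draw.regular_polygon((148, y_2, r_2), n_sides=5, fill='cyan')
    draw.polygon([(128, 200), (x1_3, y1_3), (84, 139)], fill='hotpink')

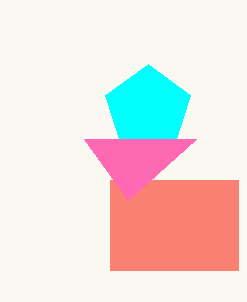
x0_1 = 110, y0_1 = 180, x1_1 = 238, y1_1 = 270, y_2 = 109, r_2 = 45, x1_3 = 196, y1_3 = 139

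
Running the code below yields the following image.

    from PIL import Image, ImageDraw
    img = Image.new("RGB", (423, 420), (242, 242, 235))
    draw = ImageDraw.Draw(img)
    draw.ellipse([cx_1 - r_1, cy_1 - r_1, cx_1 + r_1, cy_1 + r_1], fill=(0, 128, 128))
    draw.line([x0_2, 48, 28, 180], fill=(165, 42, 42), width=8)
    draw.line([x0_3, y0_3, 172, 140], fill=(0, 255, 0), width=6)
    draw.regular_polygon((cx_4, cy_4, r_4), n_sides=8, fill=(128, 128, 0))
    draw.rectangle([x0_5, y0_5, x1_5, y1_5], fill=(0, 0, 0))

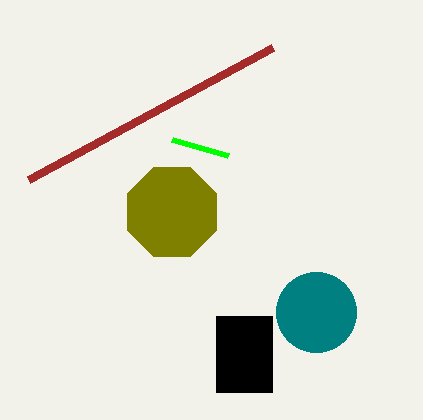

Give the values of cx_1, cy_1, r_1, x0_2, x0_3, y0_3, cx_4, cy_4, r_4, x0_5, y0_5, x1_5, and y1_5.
cx_1 = 316, cy_1 = 312, r_1 = 40, x0_2 = 272, x0_3 = 228, y0_3 = 156, cx_4 = 172, cy_4 = 212, r_4 = 48, x0_5 = 216, y0_5 = 316, x1_5 = 272, y1_5 = 392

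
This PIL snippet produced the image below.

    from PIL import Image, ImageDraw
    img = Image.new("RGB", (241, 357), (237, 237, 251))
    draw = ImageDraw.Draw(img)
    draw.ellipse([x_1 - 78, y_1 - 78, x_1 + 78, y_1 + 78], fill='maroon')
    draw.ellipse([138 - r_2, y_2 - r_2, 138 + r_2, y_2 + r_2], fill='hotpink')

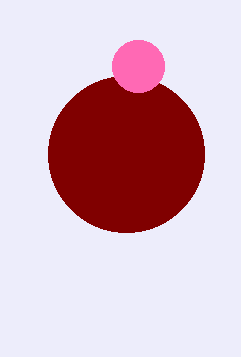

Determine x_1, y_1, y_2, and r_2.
x_1 = 126, y_1 = 154, y_2 = 66, r_2 = 26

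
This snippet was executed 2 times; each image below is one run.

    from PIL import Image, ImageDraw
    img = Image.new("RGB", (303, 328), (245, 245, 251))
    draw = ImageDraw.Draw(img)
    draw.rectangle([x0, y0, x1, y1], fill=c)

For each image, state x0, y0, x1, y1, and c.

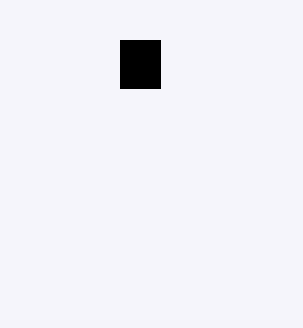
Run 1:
x0 = 120
y0 = 40
x1 = 160
y1 = 88
c = 'black'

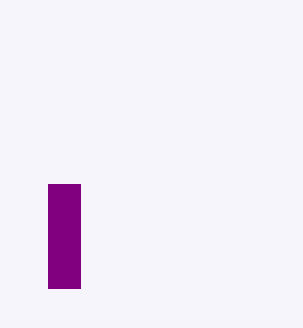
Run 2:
x0 = 48
y0 = 184
x1 = 80
y1 = 288
c = 'purple'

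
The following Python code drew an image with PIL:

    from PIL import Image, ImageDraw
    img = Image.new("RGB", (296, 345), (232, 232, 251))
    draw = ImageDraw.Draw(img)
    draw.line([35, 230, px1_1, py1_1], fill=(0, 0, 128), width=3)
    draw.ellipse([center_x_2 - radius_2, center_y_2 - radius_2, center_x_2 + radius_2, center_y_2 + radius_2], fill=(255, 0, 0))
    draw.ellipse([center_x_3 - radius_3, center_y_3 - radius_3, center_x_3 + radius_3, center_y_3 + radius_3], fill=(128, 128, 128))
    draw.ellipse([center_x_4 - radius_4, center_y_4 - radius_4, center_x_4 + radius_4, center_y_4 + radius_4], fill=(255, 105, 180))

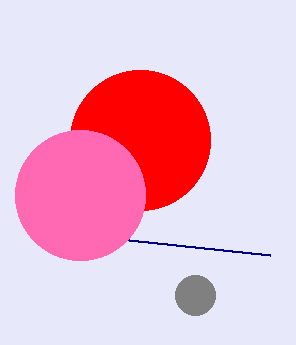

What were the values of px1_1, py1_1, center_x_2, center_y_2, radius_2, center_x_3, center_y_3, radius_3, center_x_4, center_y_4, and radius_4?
px1_1 = 270
py1_1 = 255
center_x_2 = 140
center_y_2 = 140
radius_2 = 70
center_x_3 = 195
center_y_3 = 295
radius_3 = 20
center_x_4 = 80
center_y_4 = 195
radius_4 = 65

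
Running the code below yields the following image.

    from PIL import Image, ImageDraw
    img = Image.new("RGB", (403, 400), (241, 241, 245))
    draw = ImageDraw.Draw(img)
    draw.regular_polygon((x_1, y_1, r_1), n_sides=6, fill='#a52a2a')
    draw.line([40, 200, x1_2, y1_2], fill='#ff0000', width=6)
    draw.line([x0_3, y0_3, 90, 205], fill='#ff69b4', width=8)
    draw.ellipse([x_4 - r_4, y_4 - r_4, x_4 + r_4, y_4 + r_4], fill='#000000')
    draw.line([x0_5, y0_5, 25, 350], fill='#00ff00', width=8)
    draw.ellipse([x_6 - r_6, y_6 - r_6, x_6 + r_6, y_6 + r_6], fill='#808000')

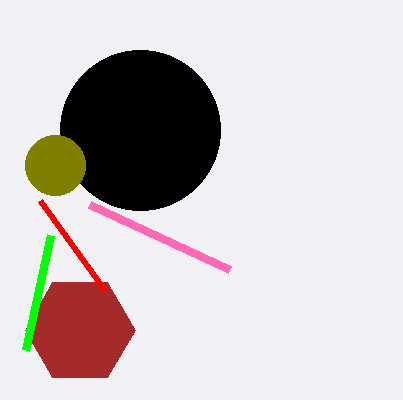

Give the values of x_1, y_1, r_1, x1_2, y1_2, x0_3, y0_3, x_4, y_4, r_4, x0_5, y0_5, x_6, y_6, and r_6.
x_1 = 80; y_1 = 330; r_1 = 55; x1_2 = 105; y1_2 = 290; x0_3 = 230; y0_3 = 270; x_4 = 140; y_4 = 130; r_4 = 80; x0_5 = 50; y0_5 = 235; x_6 = 55; y_6 = 165; r_6 = 30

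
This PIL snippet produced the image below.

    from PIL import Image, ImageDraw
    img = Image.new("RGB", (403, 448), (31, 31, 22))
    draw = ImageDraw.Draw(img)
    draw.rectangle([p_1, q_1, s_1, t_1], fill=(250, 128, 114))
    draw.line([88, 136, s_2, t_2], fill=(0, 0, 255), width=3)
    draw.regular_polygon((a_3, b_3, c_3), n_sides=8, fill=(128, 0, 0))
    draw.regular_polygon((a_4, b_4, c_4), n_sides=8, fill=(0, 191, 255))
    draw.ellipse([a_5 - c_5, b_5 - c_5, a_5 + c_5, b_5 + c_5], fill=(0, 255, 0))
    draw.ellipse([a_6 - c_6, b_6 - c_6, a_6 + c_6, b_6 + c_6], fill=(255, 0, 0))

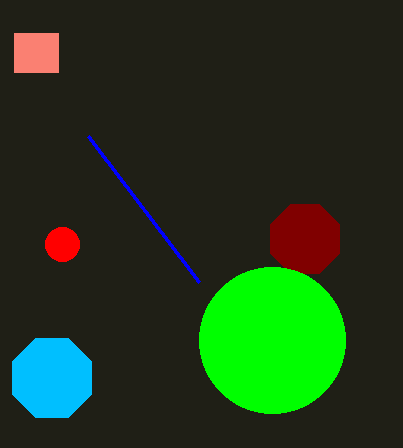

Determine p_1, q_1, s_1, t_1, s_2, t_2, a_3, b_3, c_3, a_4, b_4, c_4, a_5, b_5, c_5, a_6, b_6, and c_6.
p_1 = 14, q_1 = 33, s_1 = 58, t_1 = 72, s_2 = 199, t_2 = 282, a_3 = 305, b_3 = 239, c_3 = 37, a_4 = 52, b_4 = 378, c_4 = 43, a_5 = 272, b_5 = 340, c_5 = 73, a_6 = 62, b_6 = 244, c_6 = 17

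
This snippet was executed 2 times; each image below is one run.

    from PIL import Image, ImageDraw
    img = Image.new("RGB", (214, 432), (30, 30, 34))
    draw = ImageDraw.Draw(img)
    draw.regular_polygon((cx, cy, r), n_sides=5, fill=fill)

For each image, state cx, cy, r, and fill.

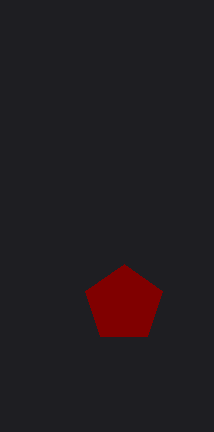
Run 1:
cx = 124
cy = 304
r = 40
fill = 'maroon'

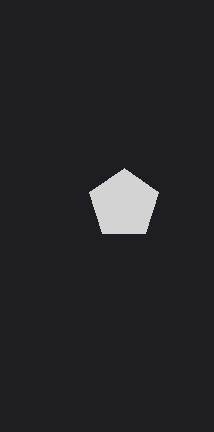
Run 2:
cx = 124
cy = 204
r = 36
fill = 'lightgray'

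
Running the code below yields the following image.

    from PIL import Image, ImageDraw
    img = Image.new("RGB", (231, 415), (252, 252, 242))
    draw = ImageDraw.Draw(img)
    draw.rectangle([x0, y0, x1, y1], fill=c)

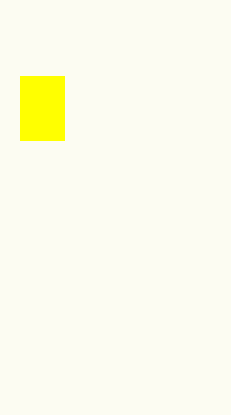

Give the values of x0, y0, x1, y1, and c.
x0 = 20, y0 = 76, x1 = 64, y1 = 140, c = 'yellow'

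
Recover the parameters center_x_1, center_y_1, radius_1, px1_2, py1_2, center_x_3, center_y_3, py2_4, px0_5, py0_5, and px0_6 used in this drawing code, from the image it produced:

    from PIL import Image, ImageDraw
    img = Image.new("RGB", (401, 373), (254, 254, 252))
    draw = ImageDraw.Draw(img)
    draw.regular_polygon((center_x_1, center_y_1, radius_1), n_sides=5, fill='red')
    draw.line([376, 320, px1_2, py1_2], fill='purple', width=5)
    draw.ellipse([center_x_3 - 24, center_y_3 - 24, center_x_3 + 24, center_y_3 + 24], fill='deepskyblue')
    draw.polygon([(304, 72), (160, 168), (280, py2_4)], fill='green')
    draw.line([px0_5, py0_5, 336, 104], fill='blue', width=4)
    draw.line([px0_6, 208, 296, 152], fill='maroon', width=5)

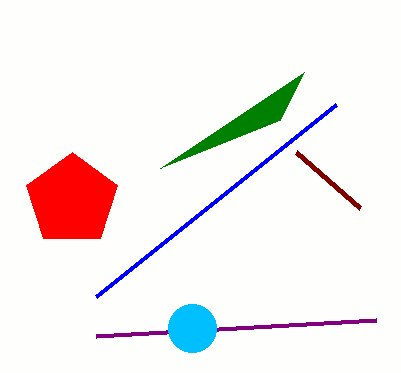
center_x_1 = 72
center_y_1 = 200
radius_1 = 48
px1_2 = 96
py1_2 = 336
center_x_3 = 192
center_y_3 = 328
py2_4 = 120
px0_5 = 96
py0_5 = 296
px0_6 = 360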